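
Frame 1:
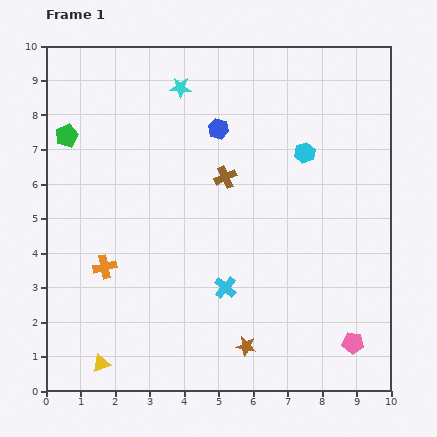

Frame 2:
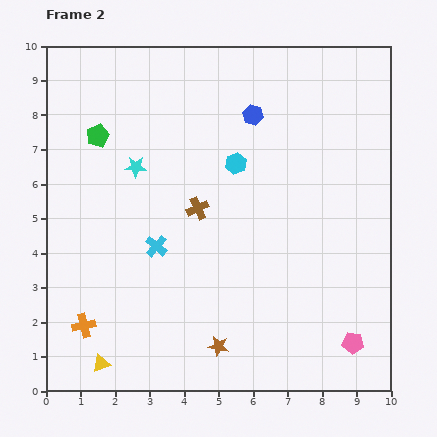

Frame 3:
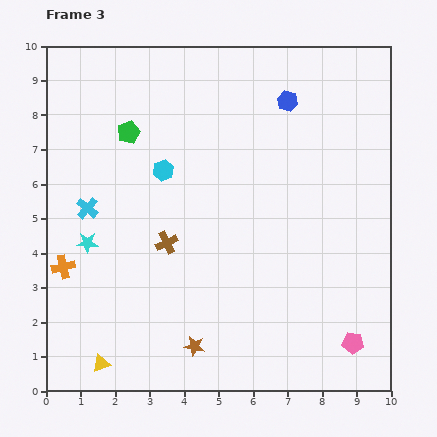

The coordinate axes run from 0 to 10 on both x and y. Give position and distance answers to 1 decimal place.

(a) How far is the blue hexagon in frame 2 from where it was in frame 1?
1.1

The blue hexagon moved from (5.0, 7.6) to (6.0, 8.0), a distance of √(1.0² + 0.4²) ≈ 1.1.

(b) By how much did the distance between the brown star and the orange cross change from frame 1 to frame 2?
-0.8

Distance in frame 1: 4.7. Distance in frame 2: 3.9.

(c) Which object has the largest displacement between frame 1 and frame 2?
the cyan star

(moved 2.6; next 2.3)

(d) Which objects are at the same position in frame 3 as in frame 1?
the pink pentagon, the yellow triangle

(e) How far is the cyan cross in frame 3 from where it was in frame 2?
2.3

The cyan cross moved from (3.2, 4.2) to (1.2, 5.3), a distance of √(2.0² + 1.1²) ≈ 2.3.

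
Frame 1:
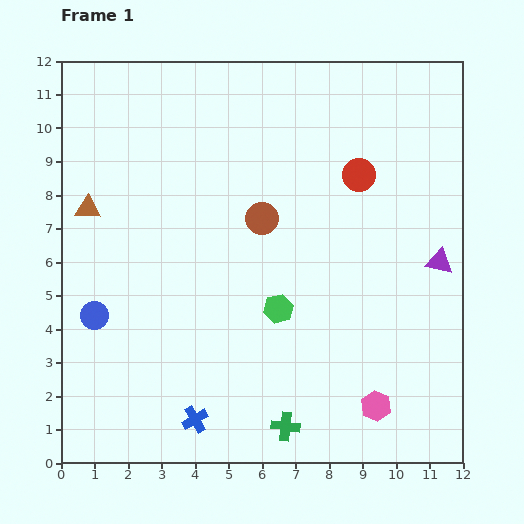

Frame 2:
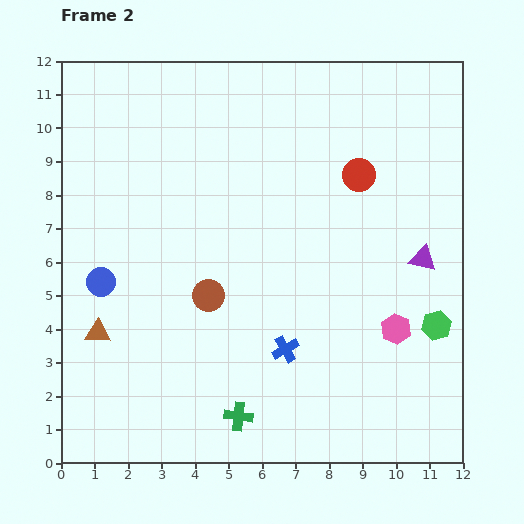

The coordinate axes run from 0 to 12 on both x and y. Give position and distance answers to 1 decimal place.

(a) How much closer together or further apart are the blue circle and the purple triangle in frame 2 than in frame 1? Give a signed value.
-0.8

Distance in frame 1: 10.4. Distance in frame 2: 9.6.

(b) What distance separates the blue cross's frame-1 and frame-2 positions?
3.4

The blue cross moved from (4.0, 1.3) to (6.7, 3.4), a distance of √(2.7² + 2.1²) ≈ 3.4.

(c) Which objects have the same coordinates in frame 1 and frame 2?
the red circle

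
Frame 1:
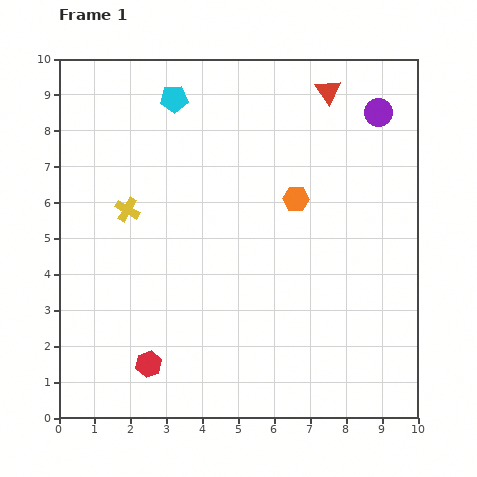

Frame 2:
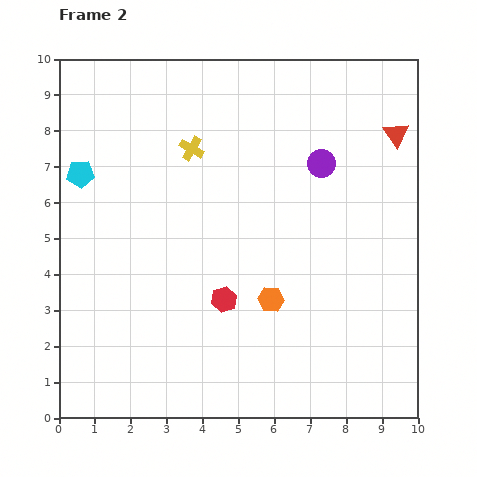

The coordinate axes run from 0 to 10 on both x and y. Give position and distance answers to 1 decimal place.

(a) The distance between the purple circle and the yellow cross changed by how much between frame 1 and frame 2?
-3.9

Distance in frame 1: 7.5. Distance in frame 2: 3.6.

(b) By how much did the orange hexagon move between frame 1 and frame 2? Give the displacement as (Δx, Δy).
(-0.7, -2.8)

The orange hexagon was at (6.6, 6.1) in frame 1 and (5.9, 3.3) in frame 2.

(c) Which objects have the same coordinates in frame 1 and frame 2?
none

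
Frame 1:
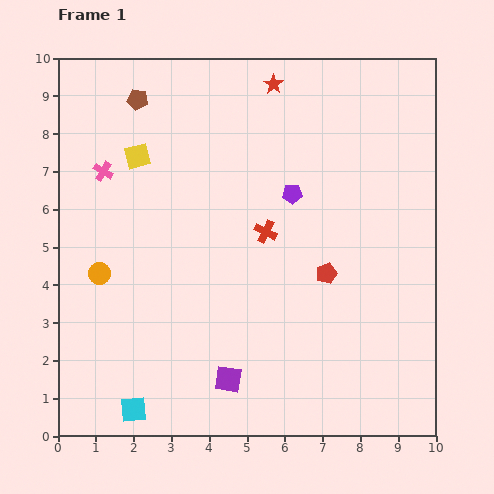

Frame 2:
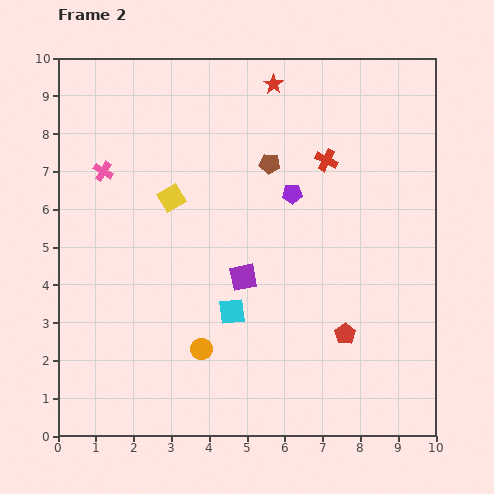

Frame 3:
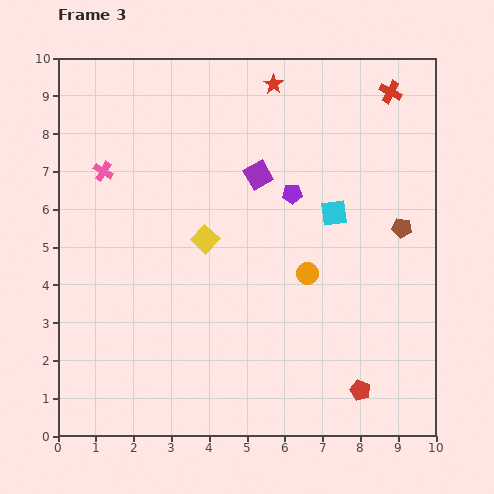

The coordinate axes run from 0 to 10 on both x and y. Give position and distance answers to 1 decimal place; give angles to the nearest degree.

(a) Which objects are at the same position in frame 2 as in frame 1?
the red star, the purple pentagon, the pink cross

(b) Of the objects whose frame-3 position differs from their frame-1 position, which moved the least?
the yellow square

(moved 2.8)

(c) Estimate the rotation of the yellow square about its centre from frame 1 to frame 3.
33° counter-clockwise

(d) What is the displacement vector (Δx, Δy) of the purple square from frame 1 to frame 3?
(0.8, 5.4)

The purple square was at (4.5, 1.5) in frame 1 and (5.3, 6.9) in frame 3.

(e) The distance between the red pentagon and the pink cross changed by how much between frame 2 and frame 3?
+1.2

Distance in frame 2: 7.7. Distance in frame 3: 8.9.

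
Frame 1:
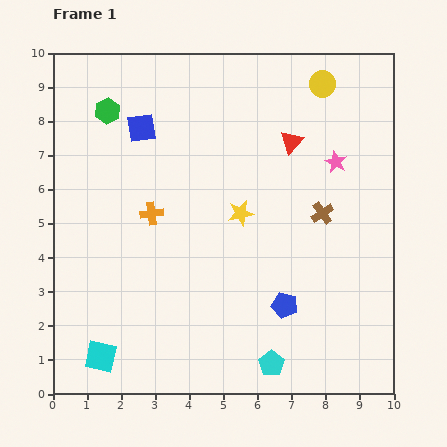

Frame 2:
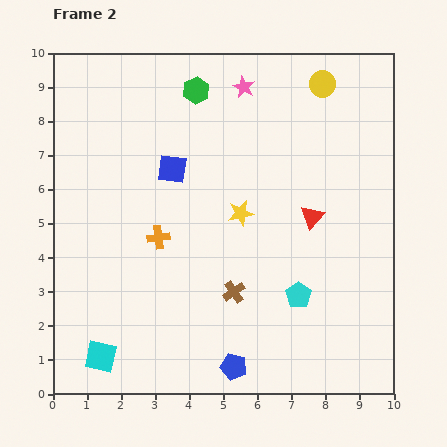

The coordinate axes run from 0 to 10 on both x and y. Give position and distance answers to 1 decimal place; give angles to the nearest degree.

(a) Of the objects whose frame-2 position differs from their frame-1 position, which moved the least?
the orange cross

(moved 0.7)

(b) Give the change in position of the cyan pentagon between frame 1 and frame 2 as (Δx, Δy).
(0.8, 2.0)

The cyan pentagon was at (6.4, 0.9) in frame 1 and (7.2, 2.9) in frame 2.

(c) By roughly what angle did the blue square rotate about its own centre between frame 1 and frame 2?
16° clockwise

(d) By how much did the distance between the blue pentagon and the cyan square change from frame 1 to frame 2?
-1.7

Distance in frame 1: 5.6. Distance in frame 2: 3.9.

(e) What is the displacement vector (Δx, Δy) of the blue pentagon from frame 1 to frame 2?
(-1.5, -1.8)

The blue pentagon was at (6.8, 2.6) in frame 1 and (5.3, 0.8) in frame 2.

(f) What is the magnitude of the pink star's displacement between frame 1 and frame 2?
3.5

The pink star moved from (8.3, 6.8) to (5.6, 9.0), a distance of √(2.7² + 2.2²) ≈ 3.5.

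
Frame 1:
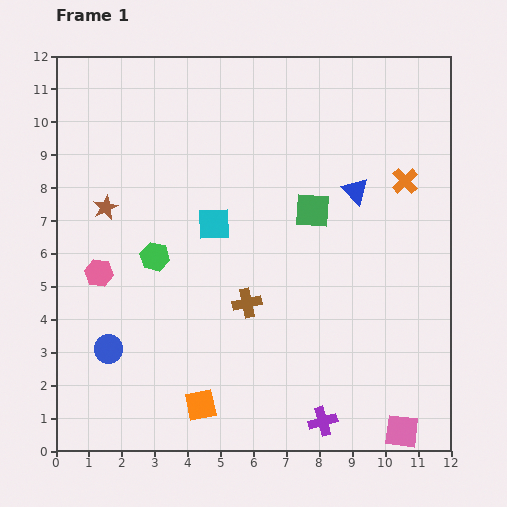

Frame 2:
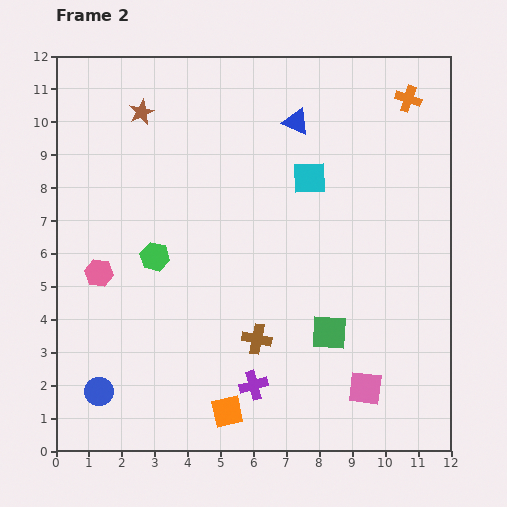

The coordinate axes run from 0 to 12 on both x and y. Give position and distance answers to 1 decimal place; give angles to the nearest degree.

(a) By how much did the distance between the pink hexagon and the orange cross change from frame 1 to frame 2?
+1.1

Distance in frame 1: 9.7. Distance in frame 2: 10.8.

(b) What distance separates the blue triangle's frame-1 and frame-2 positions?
2.8

The blue triangle moved from (9.1, 7.9) to (7.3, 10.0), a distance of √(1.8² + 2.1²) ≈ 2.8.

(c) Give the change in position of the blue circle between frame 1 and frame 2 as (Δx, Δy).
(-0.3, -1.3)

The blue circle was at (1.6, 3.1) in frame 1 and (1.3, 1.8) in frame 2.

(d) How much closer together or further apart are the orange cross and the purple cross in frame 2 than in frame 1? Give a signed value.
+2.2

Distance in frame 1: 7.7. Distance in frame 2: 9.9.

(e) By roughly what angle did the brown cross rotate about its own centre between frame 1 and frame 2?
23° clockwise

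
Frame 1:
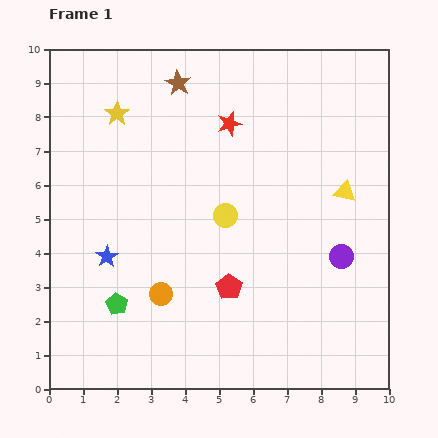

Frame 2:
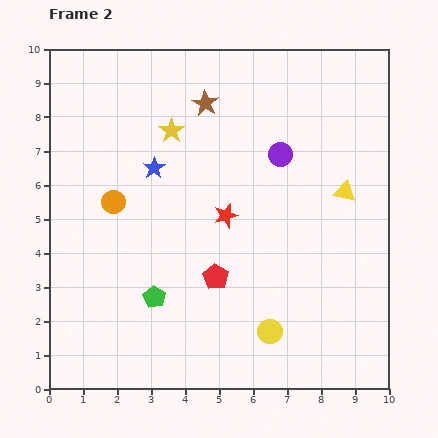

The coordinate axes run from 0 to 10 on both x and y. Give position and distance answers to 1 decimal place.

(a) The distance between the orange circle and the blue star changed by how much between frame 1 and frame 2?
-0.3

Distance in frame 1: 1.9. Distance in frame 2: 1.6.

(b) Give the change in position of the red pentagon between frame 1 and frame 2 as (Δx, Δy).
(-0.4, 0.3)

The red pentagon was at (5.3, 3.0) in frame 1 and (4.9, 3.3) in frame 2.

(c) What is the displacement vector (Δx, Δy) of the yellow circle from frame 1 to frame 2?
(1.3, -3.4)

The yellow circle was at (5.2, 5.1) in frame 1 and (6.5, 1.7) in frame 2.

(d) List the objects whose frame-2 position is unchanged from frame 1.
the yellow triangle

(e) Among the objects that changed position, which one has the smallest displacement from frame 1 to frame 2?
the red pentagon

(moved 0.5)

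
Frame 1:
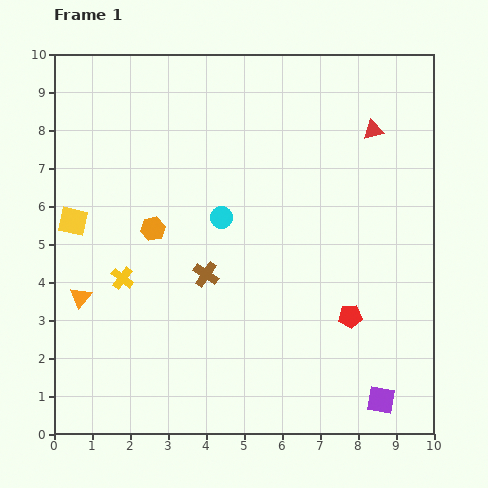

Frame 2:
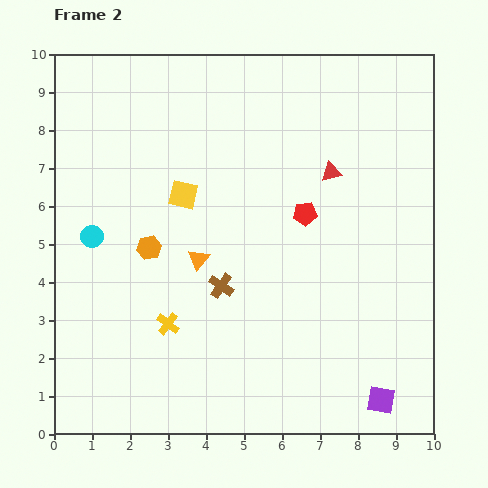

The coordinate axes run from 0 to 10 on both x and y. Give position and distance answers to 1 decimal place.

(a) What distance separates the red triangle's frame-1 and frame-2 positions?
1.6

The red triangle moved from (8.4, 8.0) to (7.3, 6.9), a distance of √(1.1² + 1.1²) ≈ 1.6.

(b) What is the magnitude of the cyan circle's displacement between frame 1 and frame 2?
3.4

The cyan circle moved from (4.4, 5.7) to (1.0, 5.2), a distance of √(3.4² + 0.5²) ≈ 3.4.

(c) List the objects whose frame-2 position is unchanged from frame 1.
the purple square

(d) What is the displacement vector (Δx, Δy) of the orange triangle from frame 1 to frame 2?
(3.1, 1.0)

The orange triangle was at (0.7, 3.6) in frame 1 and (3.8, 4.6) in frame 2.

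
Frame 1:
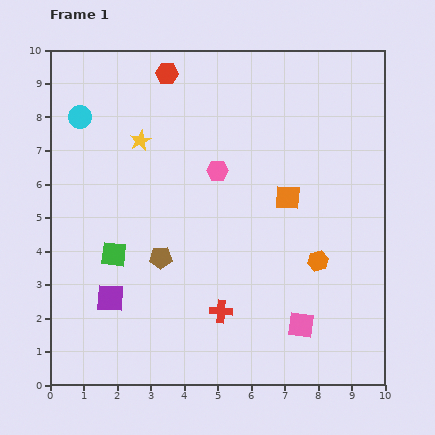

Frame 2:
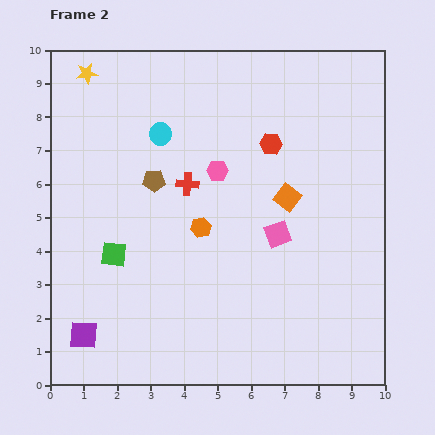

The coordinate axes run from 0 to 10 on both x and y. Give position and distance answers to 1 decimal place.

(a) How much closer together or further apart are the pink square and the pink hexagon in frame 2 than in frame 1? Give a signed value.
-2.6

Distance in frame 1: 5.2. Distance in frame 2: 2.6.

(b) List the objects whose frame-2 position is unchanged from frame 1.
the green square, the pink hexagon, the orange square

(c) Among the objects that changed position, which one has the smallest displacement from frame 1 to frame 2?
the purple square

(moved 1.4)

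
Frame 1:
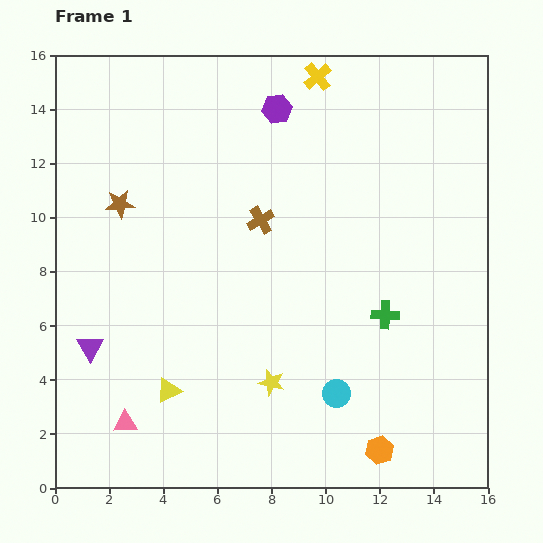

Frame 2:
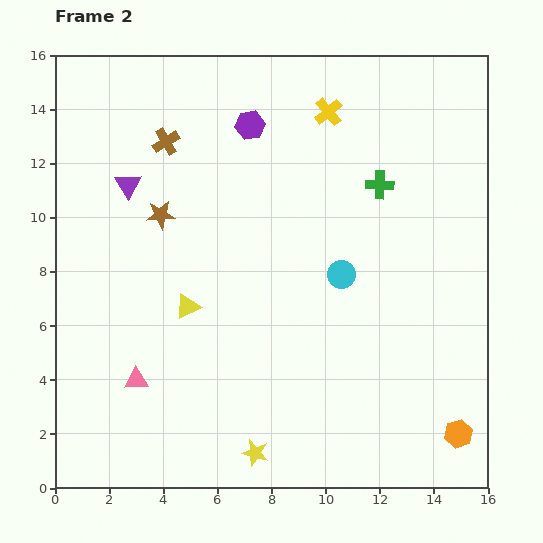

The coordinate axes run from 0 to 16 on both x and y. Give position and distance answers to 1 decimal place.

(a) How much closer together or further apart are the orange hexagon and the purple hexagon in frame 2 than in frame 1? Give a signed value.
+0.6

Distance in frame 1: 13.2. Distance in frame 2: 13.8.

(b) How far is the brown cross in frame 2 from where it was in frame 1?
4.5

The brown cross moved from (7.6, 9.9) to (4.1, 12.8), a distance of √(3.5² + 2.9²) ≈ 4.5.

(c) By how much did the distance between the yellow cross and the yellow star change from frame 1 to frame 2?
+1.5

Distance in frame 1: 11.4. Distance in frame 2: 12.9.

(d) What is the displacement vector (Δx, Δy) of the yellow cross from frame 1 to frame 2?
(0.4, -1.3)

The yellow cross was at (9.7, 15.2) in frame 1 and (10.1, 13.9) in frame 2.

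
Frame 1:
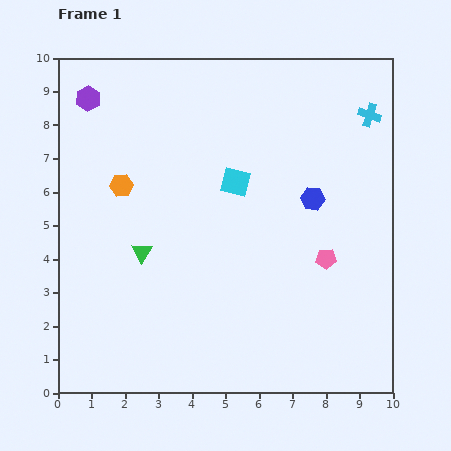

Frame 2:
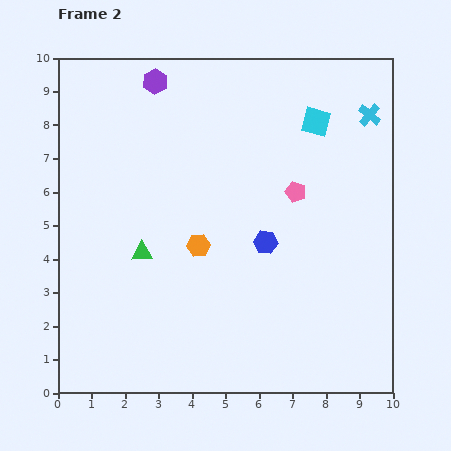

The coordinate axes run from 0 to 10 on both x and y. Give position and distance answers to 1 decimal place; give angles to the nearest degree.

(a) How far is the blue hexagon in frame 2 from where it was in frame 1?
1.9

The blue hexagon moved from (7.6, 5.8) to (6.2, 4.5), a distance of √(1.4² + 1.3²) ≈ 1.9.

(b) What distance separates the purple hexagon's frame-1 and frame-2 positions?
2.1

The purple hexagon moved from (0.9, 8.8) to (2.9, 9.3), a distance of √(2.0² + 0.5²) ≈ 2.1.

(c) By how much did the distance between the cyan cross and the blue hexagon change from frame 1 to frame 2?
+1.9

Distance in frame 1: 3.0. Distance in frame 2: 4.9.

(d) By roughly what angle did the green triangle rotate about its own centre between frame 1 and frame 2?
55° clockwise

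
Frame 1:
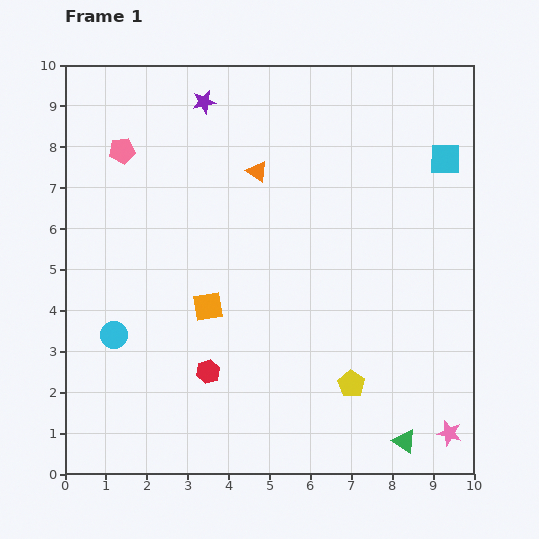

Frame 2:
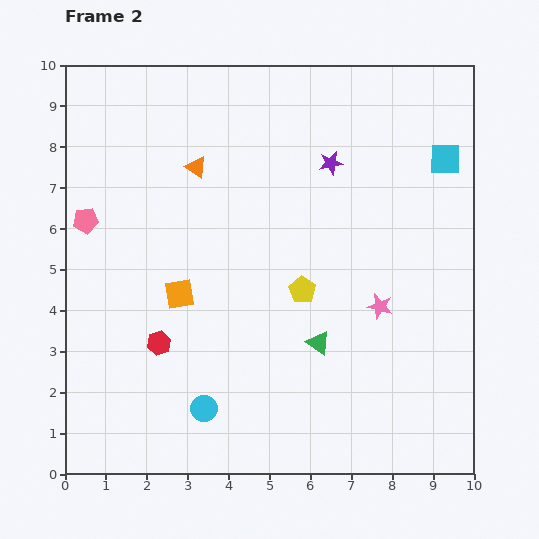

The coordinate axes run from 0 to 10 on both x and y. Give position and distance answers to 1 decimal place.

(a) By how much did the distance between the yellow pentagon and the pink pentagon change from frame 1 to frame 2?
-2.4

Distance in frame 1: 8.0. Distance in frame 2: 5.6.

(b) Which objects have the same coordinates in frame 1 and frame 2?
the cyan square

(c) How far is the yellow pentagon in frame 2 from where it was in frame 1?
2.6

The yellow pentagon moved from (7.0, 2.2) to (5.8, 4.5), a distance of √(1.2² + 2.3²) ≈ 2.6.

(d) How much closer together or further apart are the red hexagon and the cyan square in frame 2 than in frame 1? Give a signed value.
+0.5

Distance in frame 1: 7.8. Distance in frame 2: 8.3.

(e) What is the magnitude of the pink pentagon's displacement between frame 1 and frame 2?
1.9

The pink pentagon moved from (1.4, 7.9) to (0.5, 6.2), a distance of √(0.9² + 1.7²) ≈ 1.9.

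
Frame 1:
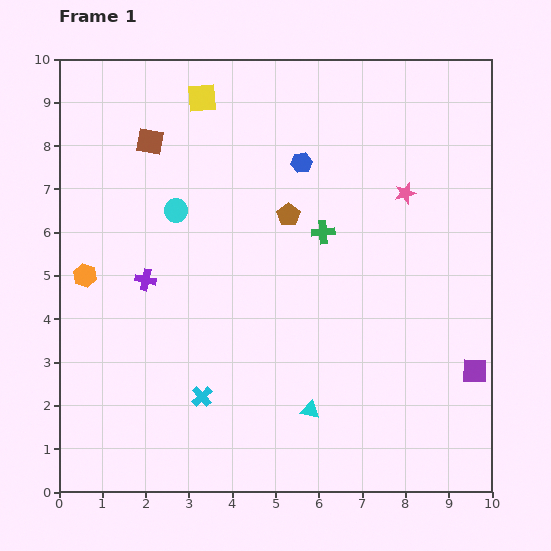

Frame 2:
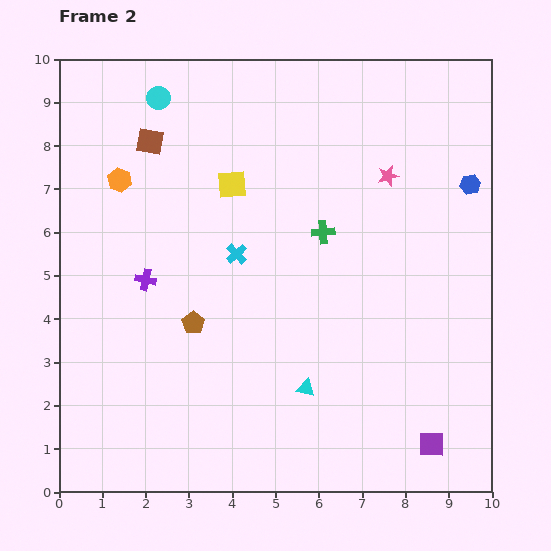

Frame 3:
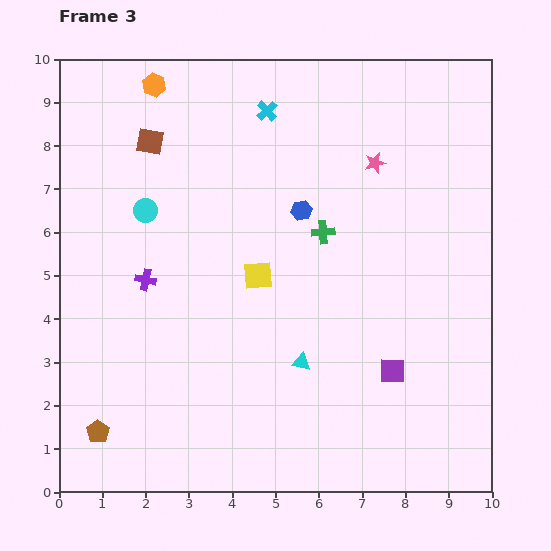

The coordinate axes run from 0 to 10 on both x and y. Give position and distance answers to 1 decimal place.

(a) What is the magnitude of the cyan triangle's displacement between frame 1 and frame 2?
0.5

The cyan triangle moved from (5.8, 1.9) to (5.7, 2.4), a distance of √(0.1² + 0.5²) ≈ 0.5.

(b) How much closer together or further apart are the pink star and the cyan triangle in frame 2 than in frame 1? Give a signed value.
-0.2

Distance in frame 1: 5.5. Distance in frame 2: 5.3.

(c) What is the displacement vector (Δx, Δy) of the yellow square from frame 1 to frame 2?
(0.7, -2.0)

The yellow square was at (3.3, 9.1) in frame 1 and (4.0, 7.1) in frame 2.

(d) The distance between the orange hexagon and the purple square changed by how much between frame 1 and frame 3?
-0.7

Distance in frame 1: 9.3. Distance in frame 3: 8.6.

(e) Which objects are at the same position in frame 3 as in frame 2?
the brown square, the green cross, the purple cross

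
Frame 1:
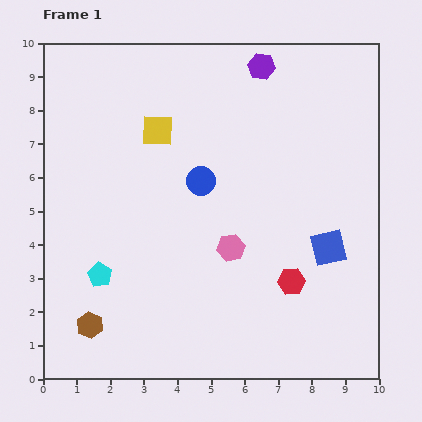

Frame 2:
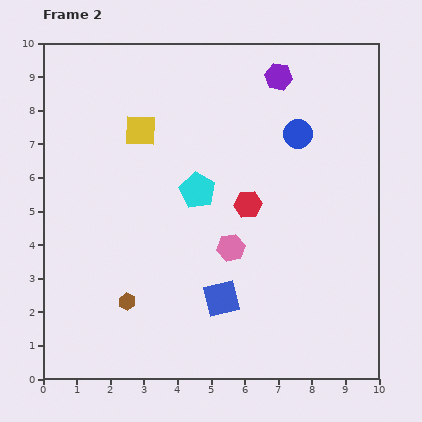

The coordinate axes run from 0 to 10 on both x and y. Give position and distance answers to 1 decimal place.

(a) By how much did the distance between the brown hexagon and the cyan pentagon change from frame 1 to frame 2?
+2.4

Distance in frame 1: 1.5. Distance in frame 2: 3.9.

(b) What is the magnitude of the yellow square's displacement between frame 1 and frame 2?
0.5

The yellow square moved from (3.4, 7.4) to (2.9, 7.4), a distance of √(0.5² + 0.0²) ≈ 0.5.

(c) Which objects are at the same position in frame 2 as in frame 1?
the pink hexagon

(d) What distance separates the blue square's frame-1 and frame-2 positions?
3.5

The blue square moved from (8.5, 3.9) to (5.3, 2.4), a distance of √(3.2² + 1.5²) ≈ 3.5.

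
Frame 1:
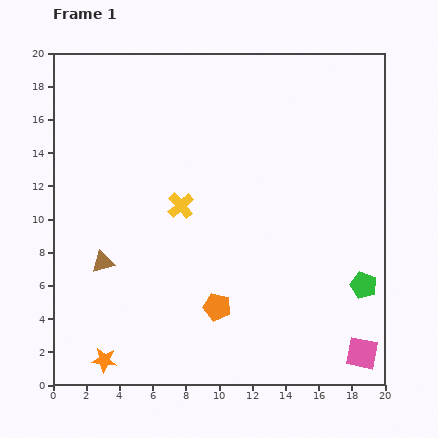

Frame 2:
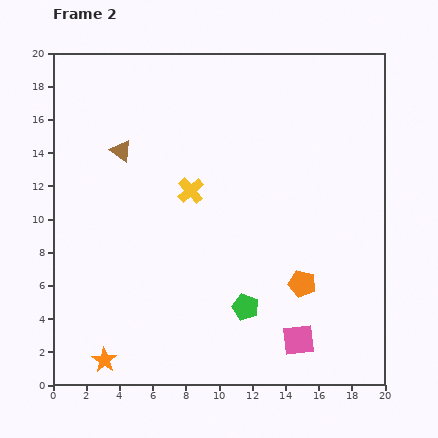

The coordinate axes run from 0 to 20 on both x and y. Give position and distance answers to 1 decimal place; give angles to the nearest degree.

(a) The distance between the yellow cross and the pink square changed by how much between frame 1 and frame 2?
-3.0

Distance in frame 1: 14.1. Distance in frame 2: 11.1.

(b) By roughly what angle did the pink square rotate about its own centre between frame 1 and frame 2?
18° counter-clockwise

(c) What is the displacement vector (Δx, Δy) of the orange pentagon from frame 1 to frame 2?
(5.1, 1.4)

The orange pentagon was at (9.9, 4.7) in frame 1 and (15.0, 6.1) in frame 2.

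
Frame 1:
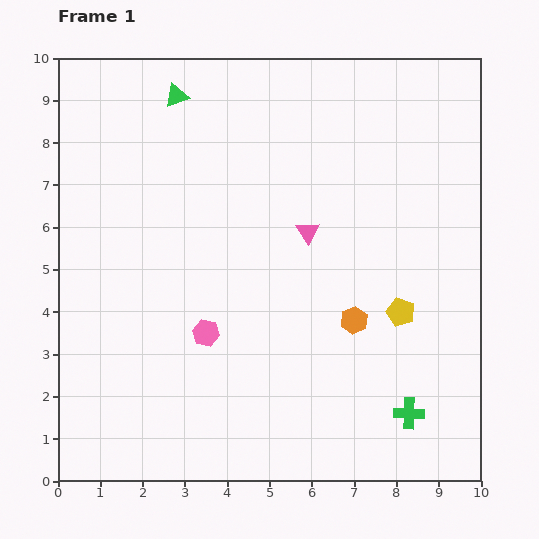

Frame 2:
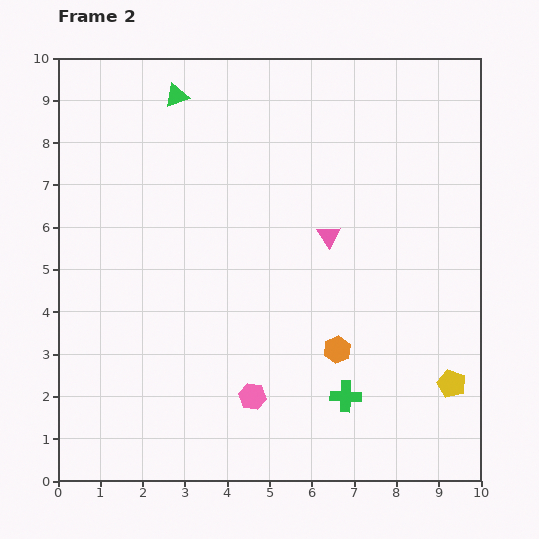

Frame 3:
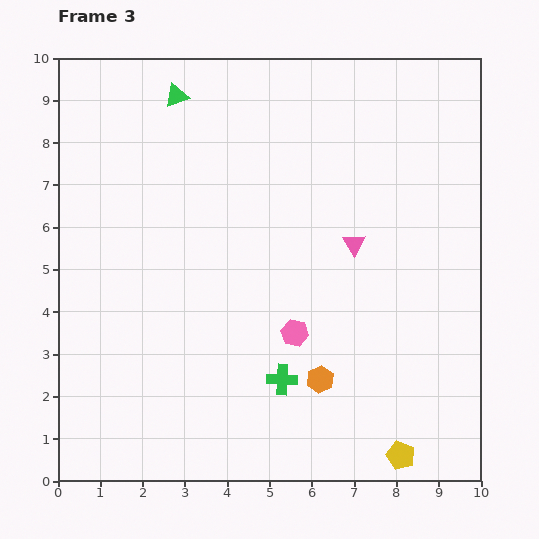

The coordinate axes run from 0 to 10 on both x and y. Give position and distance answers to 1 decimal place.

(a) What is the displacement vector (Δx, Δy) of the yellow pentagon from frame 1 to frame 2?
(1.2, -1.7)

The yellow pentagon was at (8.1, 4.0) in frame 1 and (9.3, 2.3) in frame 2.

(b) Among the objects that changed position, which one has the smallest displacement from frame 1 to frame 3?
the pink triangle

(moved 1.1)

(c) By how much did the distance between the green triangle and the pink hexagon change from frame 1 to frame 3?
+0.7

Distance in frame 1: 5.6. Distance in frame 3: 6.3.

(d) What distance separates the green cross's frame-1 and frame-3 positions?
3.1

The green cross moved from (8.3, 1.6) to (5.3, 2.4), a distance of √(3.0² + 0.8²) ≈ 3.1.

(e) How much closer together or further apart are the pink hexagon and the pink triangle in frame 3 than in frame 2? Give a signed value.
-1.7

Distance in frame 2: 4.2. Distance in frame 3: 2.5.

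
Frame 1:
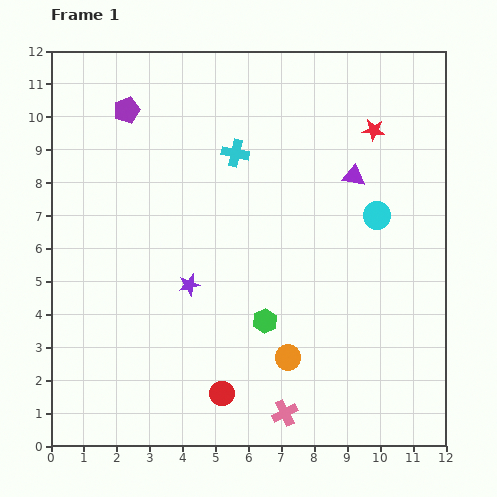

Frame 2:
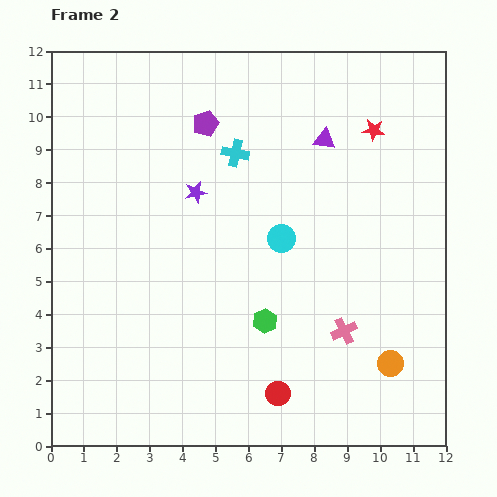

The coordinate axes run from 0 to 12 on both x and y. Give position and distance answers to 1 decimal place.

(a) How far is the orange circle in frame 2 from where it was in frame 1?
3.1

The orange circle moved from (7.2, 2.7) to (10.3, 2.5), a distance of √(3.1² + 0.2²) ≈ 3.1.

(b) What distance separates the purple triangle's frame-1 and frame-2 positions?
1.4

The purple triangle moved from (9.2, 8.2) to (8.3, 9.3), a distance of √(0.9² + 1.1²) ≈ 1.4.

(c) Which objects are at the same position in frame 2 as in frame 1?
the cyan cross, the red star, the green hexagon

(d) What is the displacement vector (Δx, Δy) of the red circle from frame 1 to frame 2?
(1.7, 0.0)

The red circle was at (5.2, 1.6) in frame 1 and (6.9, 1.6) in frame 2.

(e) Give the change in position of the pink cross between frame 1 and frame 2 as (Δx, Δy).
(1.8, 2.5)

The pink cross was at (7.1, 1.0) in frame 1 and (8.9, 3.5) in frame 2.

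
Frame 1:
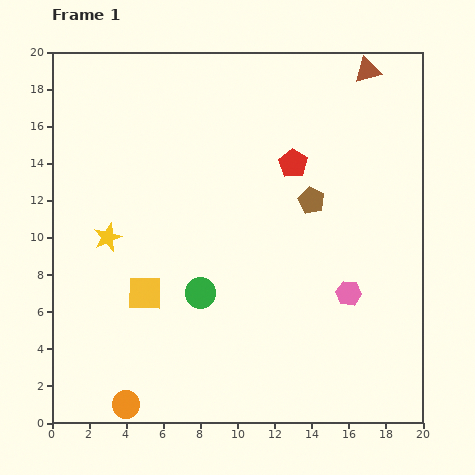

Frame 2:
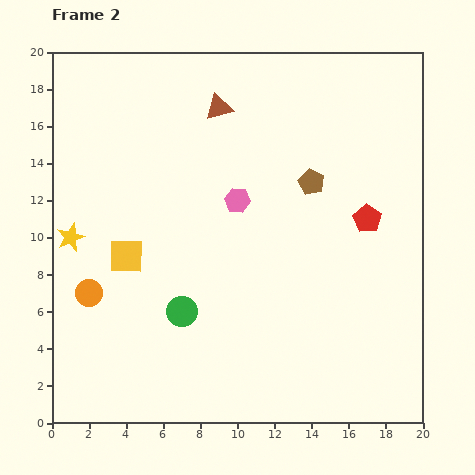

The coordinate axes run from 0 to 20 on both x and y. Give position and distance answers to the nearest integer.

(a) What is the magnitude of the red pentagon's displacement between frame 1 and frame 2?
5

The red pentagon moved from (13, 14) to (17, 11), a distance of √(4² + 3²) ≈ 5.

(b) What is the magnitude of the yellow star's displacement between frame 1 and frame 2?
2

The yellow star moved from (3, 10) to (1, 10), a distance of √(2² + 0²) ≈ 2.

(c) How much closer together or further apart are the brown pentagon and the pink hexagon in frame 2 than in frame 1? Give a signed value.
-1

Distance in frame 1: 5. Distance in frame 2: 4.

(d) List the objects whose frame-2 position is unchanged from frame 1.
none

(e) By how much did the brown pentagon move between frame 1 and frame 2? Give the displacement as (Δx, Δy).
(0, 1)

The brown pentagon was at (14, 12) in frame 1 and (14, 13) in frame 2.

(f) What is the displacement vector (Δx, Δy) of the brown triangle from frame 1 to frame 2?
(-8, -2)

The brown triangle was at (17, 19) in frame 1 and (9, 17) in frame 2.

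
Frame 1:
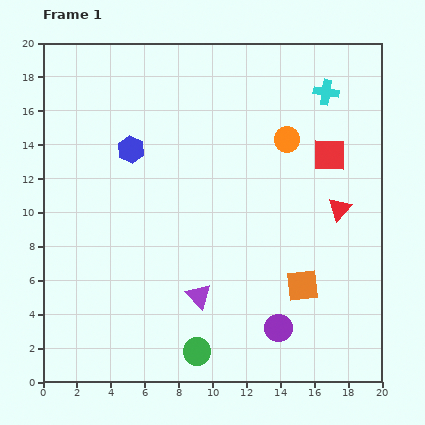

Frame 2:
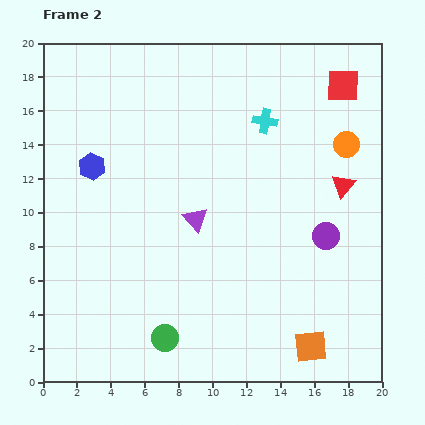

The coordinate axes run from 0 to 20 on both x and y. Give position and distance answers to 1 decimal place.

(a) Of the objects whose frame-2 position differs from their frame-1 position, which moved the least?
the red triangle

(moved 1.4)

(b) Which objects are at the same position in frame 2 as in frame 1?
none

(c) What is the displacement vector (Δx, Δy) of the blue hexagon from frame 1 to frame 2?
(-2.3, -1.0)

The blue hexagon was at (5.2, 13.7) in frame 1 and (2.9, 12.7) in frame 2.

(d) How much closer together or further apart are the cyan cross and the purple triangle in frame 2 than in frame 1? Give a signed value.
-7.1

Distance in frame 1: 14.2. Distance in frame 2: 7.1.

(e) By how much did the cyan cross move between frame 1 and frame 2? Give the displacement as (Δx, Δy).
(-3.6, -1.7)

The cyan cross was at (16.7, 17.1) in frame 1 and (13.1, 15.4) in frame 2.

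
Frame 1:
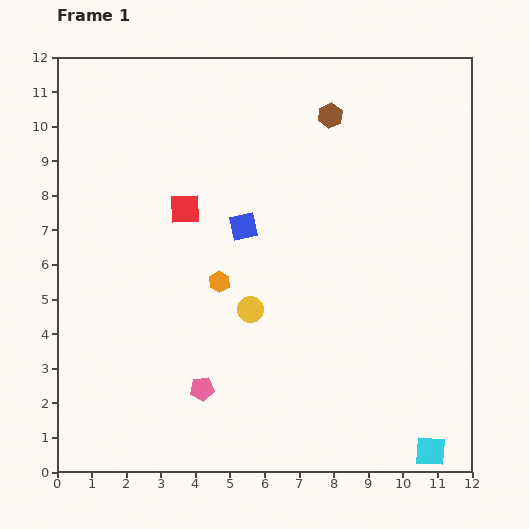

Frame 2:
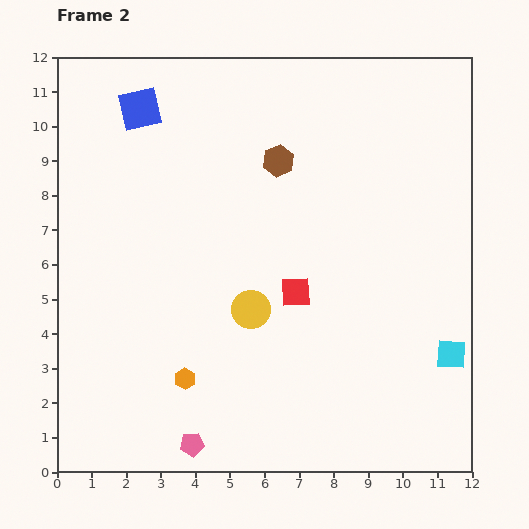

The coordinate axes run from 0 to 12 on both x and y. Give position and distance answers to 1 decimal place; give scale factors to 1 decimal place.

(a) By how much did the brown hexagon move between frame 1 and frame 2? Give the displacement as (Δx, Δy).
(-1.5, -1.3)

The brown hexagon was at (7.9, 10.3) in frame 1 and (6.4, 9.0) in frame 2.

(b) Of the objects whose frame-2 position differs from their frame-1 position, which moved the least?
the pink pentagon

(moved 1.6)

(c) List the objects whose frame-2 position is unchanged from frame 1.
the yellow circle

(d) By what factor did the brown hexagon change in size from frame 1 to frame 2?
1.3×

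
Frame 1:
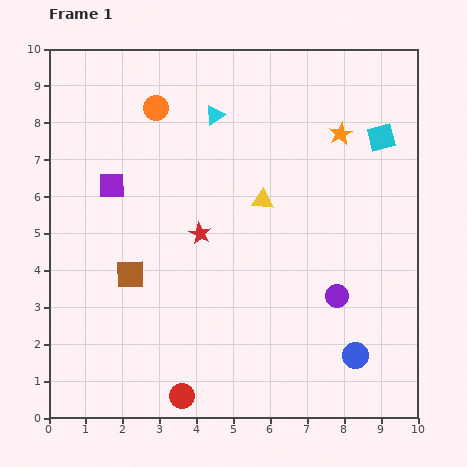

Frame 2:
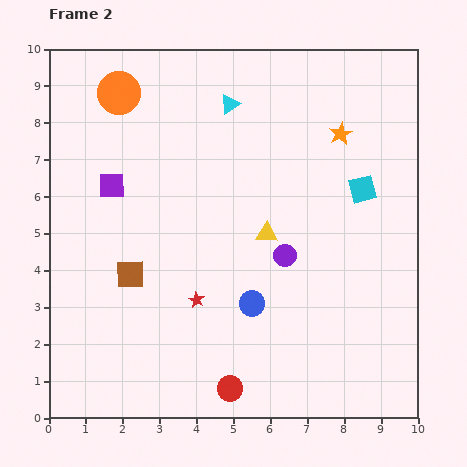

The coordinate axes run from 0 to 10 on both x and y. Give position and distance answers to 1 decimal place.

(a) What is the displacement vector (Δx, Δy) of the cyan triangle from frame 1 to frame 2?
(0.4, 0.3)

The cyan triangle was at (4.5, 8.2) in frame 1 and (4.9, 8.5) in frame 2.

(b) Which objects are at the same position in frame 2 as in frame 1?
the purple square, the brown square, the orange star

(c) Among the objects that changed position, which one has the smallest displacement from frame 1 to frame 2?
the cyan triangle

(moved 0.5)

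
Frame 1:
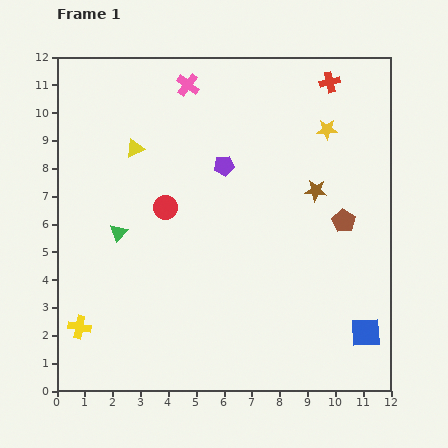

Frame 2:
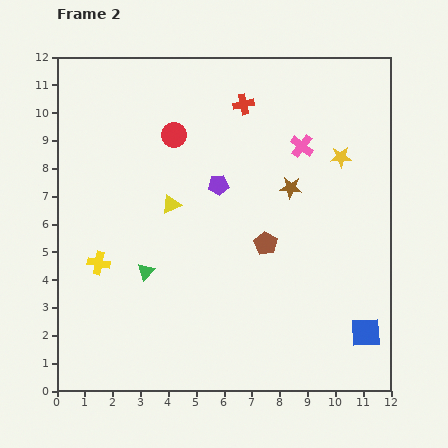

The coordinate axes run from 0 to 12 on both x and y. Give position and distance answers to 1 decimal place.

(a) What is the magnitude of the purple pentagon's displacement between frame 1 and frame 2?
0.7

The purple pentagon moved from (6.0, 8.1) to (5.8, 7.4), a distance of √(0.2² + 0.7²) ≈ 0.7.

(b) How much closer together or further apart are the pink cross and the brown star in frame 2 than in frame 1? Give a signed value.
-4.4

Distance in frame 1: 6.0. Distance in frame 2: 1.6.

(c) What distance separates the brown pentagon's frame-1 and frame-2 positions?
2.9

The brown pentagon moved from (10.3, 6.1) to (7.5, 5.3), a distance of √(2.8² + 0.8²) ≈ 2.9.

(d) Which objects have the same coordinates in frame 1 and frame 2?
the blue square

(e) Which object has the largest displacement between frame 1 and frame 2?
the pink cross

(moved 4.7; next 3.2)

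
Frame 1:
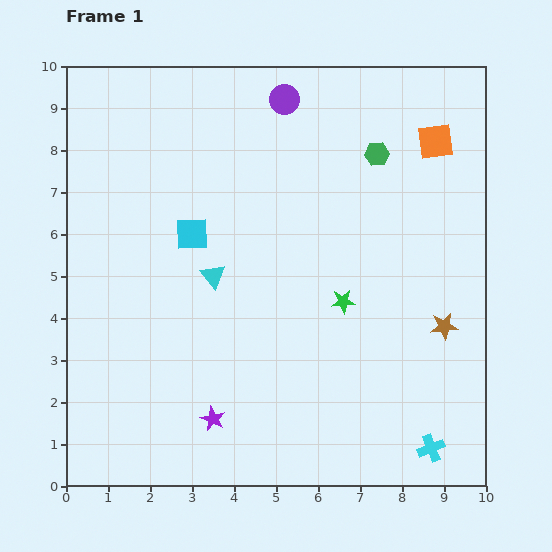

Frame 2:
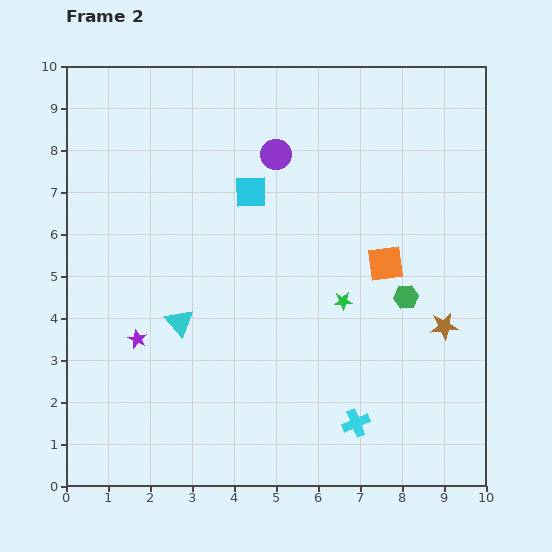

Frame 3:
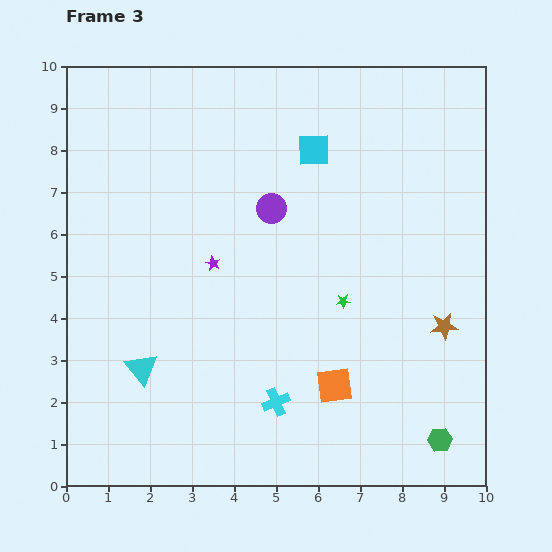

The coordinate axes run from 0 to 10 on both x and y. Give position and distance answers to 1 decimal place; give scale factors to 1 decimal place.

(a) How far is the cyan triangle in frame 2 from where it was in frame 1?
1.4

The cyan triangle moved from (3.5, 5.0) to (2.7, 3.9), a distance of √(0.8² + 1.1²) ≈ 1.4.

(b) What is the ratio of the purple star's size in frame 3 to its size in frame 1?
0.6×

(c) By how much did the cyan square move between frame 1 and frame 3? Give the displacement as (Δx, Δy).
(2.9, 2.0)

The cyan square was at (3.0, 6.0) in frame 1 and (5.9, 8.0) in frame 3.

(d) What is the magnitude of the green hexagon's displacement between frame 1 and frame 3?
7.0

The green hexagon moved from (7.4, 7.9) to (8.9, 1.1), a distance of √(1.5² + 6.8²) ≈ 7.0.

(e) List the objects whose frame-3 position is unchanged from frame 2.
the green star, the brown star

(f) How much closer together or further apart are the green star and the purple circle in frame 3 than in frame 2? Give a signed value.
-1.0

Distance in frame 2: 3.8. Distance in frame 3: 2.8.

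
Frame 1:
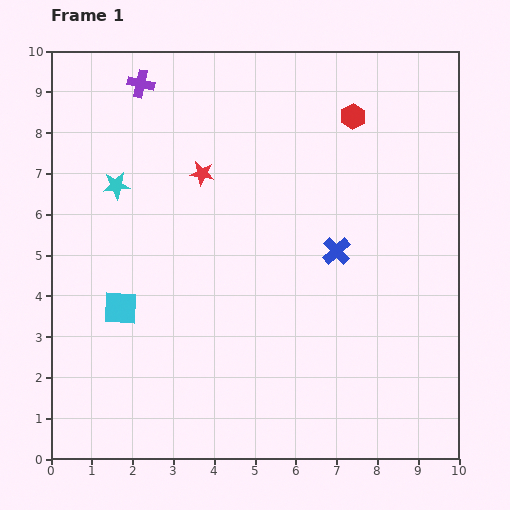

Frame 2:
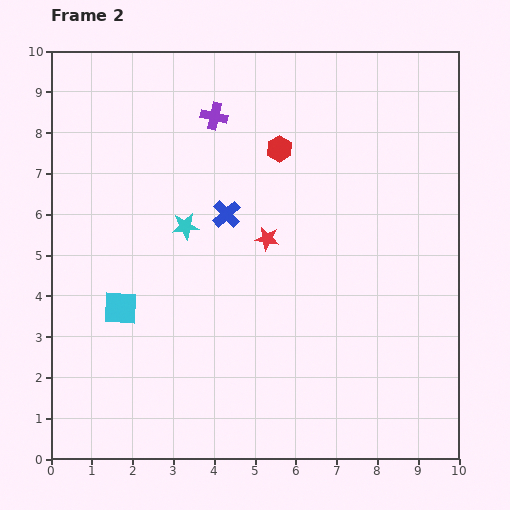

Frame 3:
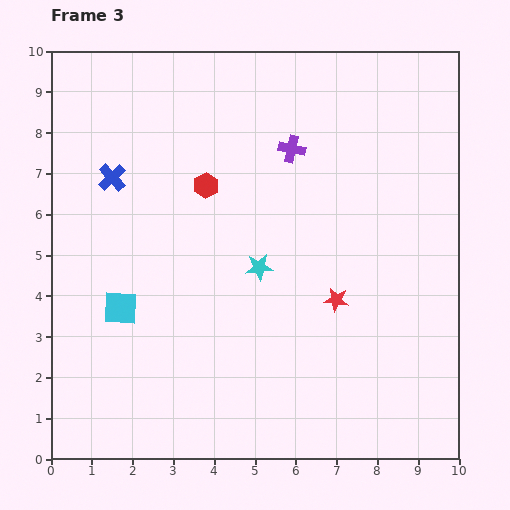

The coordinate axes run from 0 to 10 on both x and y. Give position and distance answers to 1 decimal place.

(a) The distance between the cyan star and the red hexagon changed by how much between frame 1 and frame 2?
-3.0

Distance in frame 1: 6.0. Distance in frame 2: 3.0.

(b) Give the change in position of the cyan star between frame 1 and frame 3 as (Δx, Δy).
(3.5, -2.0)

The cyan star was at (1.6, 6.7) in frame 1 and (5.1, 4.7) in frame 3.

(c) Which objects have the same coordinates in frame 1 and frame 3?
the cyan square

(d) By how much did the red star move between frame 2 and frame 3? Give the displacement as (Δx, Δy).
(1.7, -1.5)

The red star was at (5.3, 5.4) in frame 2 and (7.0, 3.9) in frame 3.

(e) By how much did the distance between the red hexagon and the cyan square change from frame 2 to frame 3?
-1.8

Distance in frame 2: 5.5. Distance in frame 3: 3.7.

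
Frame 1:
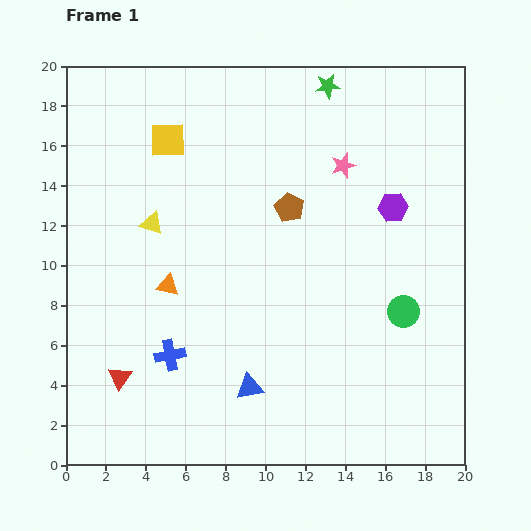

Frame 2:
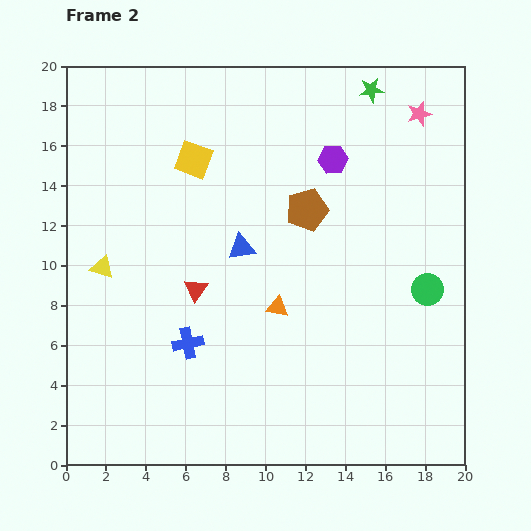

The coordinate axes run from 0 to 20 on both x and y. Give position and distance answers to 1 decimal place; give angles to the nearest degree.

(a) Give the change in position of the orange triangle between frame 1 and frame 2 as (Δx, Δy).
(5.5, -1.1)

The orange triangle was at (5.1, 9.0) in frame 1 and (10.6, 7.9) in frame 2.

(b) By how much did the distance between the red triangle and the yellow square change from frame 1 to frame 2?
-5.6

Distance in frame 1: 12.1. Distance in frame 2: 6.5.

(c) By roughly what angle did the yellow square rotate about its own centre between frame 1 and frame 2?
21° clockwise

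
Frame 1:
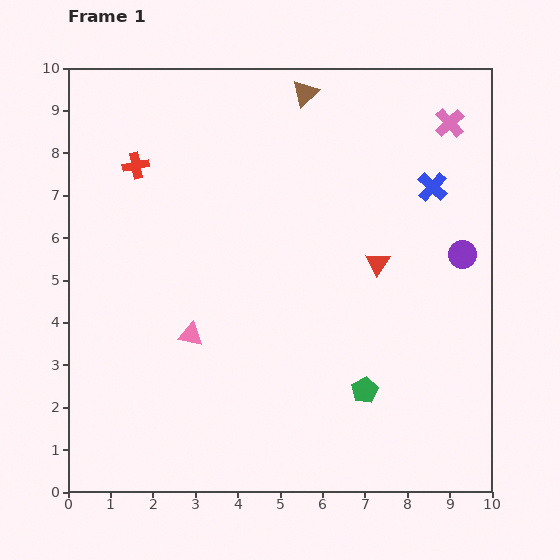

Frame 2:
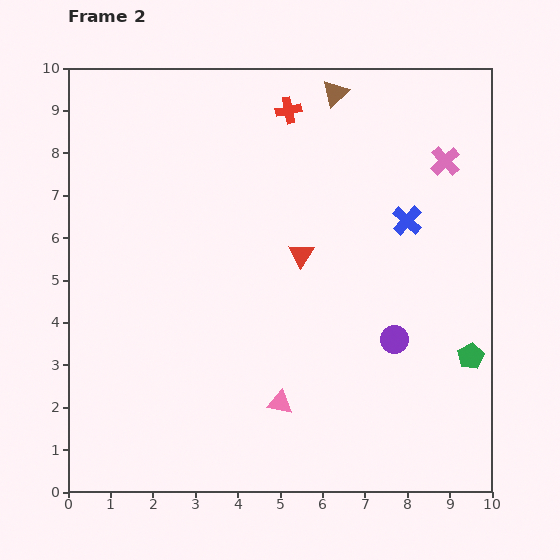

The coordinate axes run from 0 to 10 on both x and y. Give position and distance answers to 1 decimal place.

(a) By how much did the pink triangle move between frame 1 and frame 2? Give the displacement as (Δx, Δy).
(2.1, -1.6)

The pink triangle was at (2.9, 3.7) in frame 1 and (5.0, 2.1) in frame 2.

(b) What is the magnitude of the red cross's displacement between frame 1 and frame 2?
3.8

The red cross moved from (1.6, 7.7) to (5.2, 9.0), a distance of √(3.6² + 1.3²) ≈ 3.8.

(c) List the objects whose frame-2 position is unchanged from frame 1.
none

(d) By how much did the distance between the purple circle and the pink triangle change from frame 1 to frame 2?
-3.6

Distance in frame 1: 6.7. Distance in frame 2: 3.1.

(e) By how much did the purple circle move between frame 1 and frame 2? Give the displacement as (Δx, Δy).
(-1.6, -2.0)

The purple circle was at (9.3, 5.6) in frame 1 and (7.7, 3.6) in frame 2.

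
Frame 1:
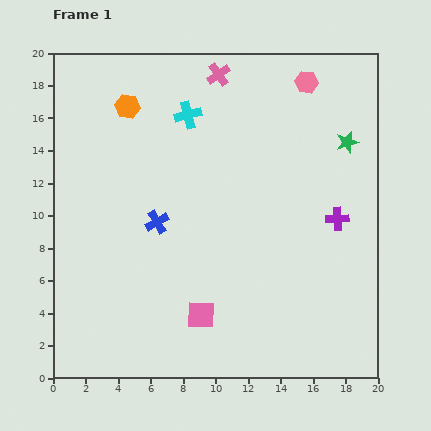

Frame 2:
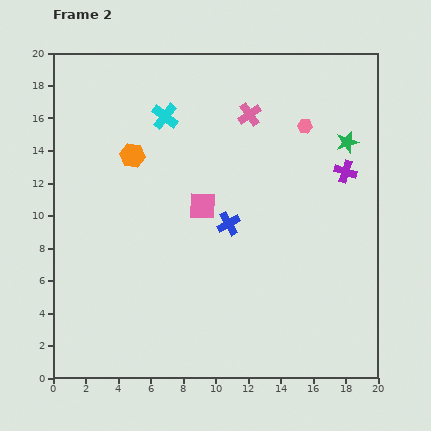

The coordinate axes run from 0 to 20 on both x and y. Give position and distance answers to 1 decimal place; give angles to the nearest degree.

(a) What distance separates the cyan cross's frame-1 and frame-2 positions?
1.4

The cyan cross moved from (8.3, 16.2) to (6.9, 16.1), a distance of √(1.4² + 0.1²) ≈ 1.4.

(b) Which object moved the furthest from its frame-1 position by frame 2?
the pink square

(moved 6.7; next 4.4)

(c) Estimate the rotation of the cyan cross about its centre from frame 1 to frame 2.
37° counter-clockwise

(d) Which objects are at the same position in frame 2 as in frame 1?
the green star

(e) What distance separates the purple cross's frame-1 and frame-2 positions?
2.9

The purple cross moved from (17.5, 9.8) to (18.0, 12.7), a distance of √(0.5² + 2.9²) ≈ 2.9.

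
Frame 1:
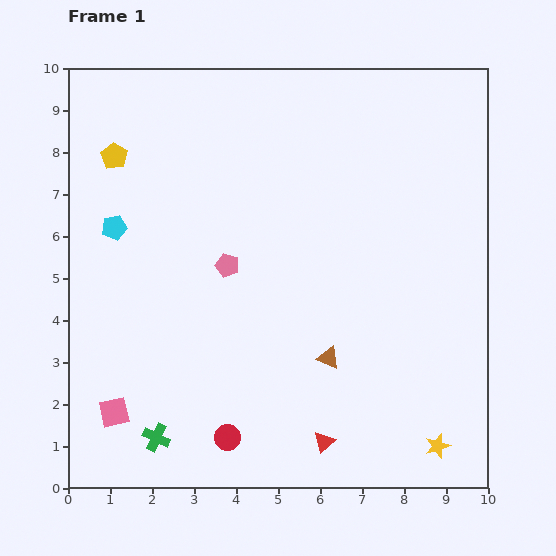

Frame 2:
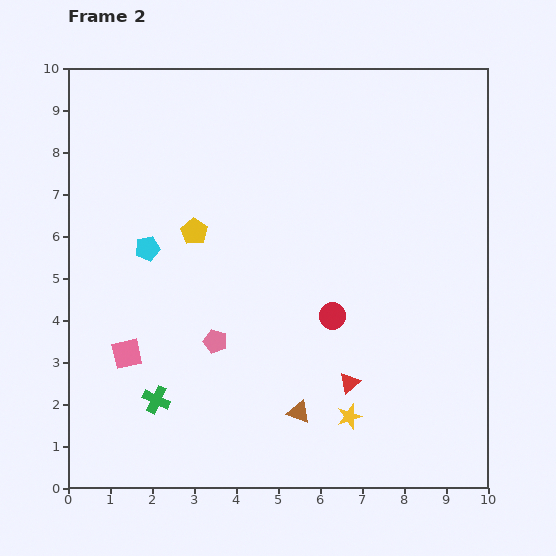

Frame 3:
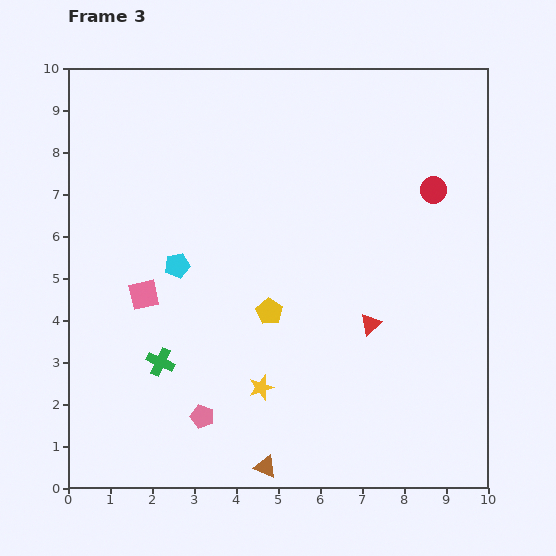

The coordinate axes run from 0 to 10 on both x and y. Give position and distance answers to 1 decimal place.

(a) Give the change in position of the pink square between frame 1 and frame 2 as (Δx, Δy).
(0.3, 1.4)

The pink square was at (1.1, 1.8) in frame 1 and (1.4, 3.2) in frame 2.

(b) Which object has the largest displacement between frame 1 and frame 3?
the red circle

(moved 7.7; next 5.2)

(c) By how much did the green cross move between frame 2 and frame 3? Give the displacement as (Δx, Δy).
(0.1, 0.9)

The green cross was at (2.1, 2.1) in frame 2 and (2.2, 3.0) in frame 3.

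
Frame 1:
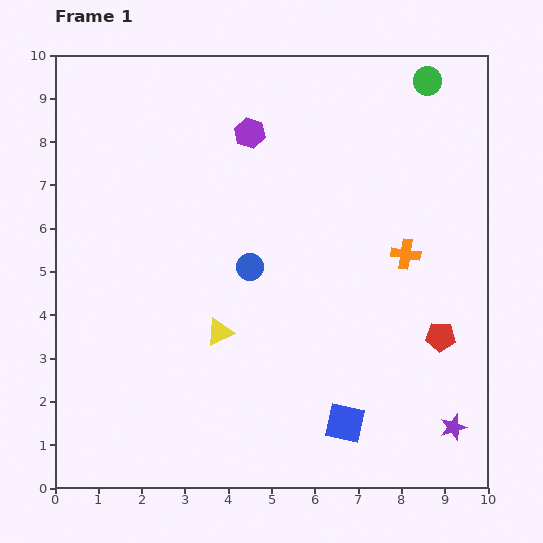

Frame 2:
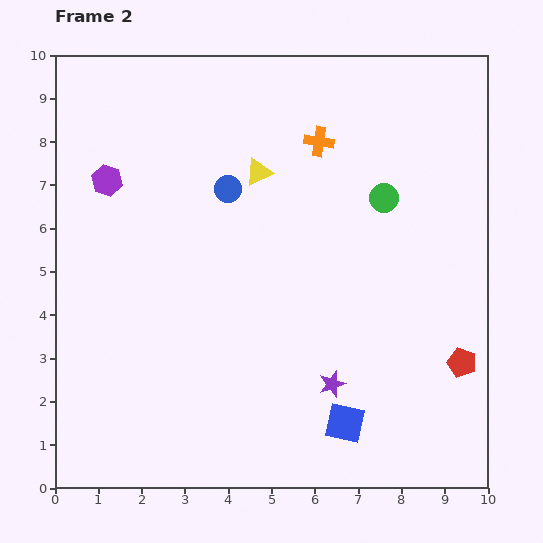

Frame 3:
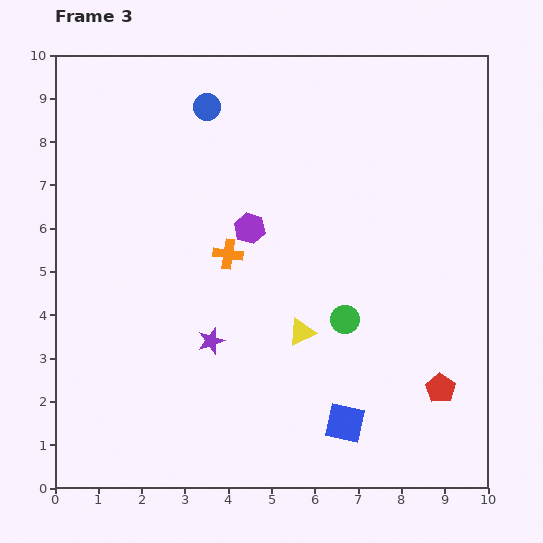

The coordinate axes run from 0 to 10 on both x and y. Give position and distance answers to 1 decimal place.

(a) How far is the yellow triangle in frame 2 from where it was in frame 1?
3.8

The yellow triangle moved from (3.8, 3.6) to (4.7, 7.3), a distance of √(0.9² + 3.7²) ≈ 3.8.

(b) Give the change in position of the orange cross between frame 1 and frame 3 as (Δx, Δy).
(-4.1, 0.0)

The orange cross was at (8.1, 5.4) in frame 1 and (4.0, 5.4) in frame 3.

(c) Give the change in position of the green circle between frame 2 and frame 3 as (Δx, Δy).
(-0.9, -2.8)

The green circle was at (7.6, 6.7) in frame 2 and (6.7, 3.9) in frame 3.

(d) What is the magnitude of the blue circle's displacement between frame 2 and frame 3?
2.0

The blue circle moved from (4.0, 6.9) to (3.5, 8.8), a distance of √(0.5² + 1.9²) ≈ 2.0.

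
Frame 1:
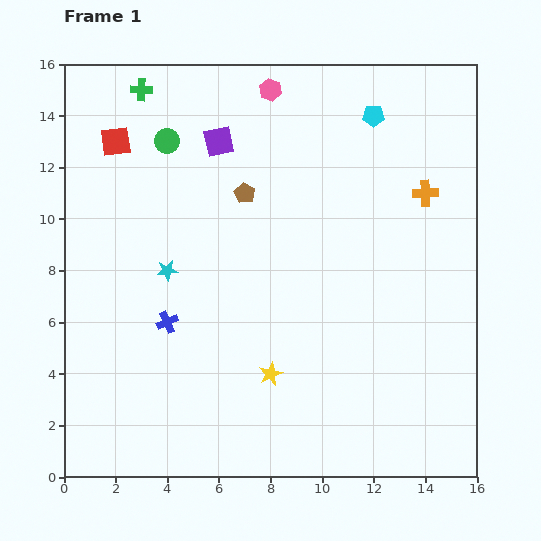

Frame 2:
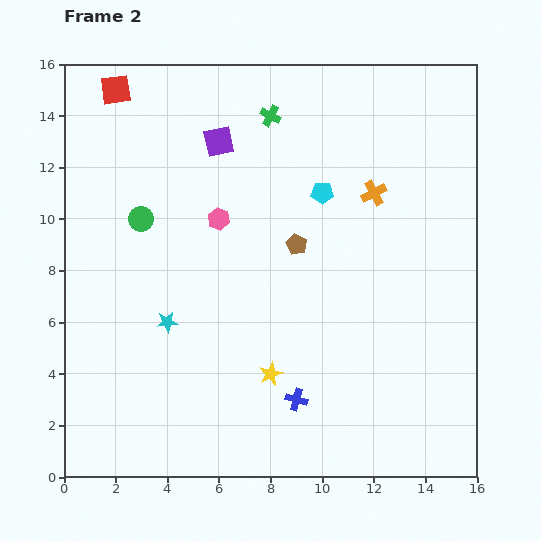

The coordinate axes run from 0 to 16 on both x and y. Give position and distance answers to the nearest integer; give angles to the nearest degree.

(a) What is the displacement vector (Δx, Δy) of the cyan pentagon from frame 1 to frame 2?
(-2, -3)

The cyan pentagon was at (12, 14) in frame 1 and (10, 11) in frame 2.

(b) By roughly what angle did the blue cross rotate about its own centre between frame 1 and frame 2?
39° clockwise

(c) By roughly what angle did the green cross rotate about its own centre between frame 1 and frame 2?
25° clockwise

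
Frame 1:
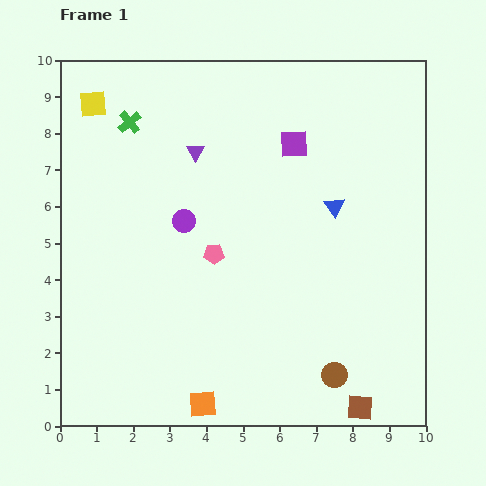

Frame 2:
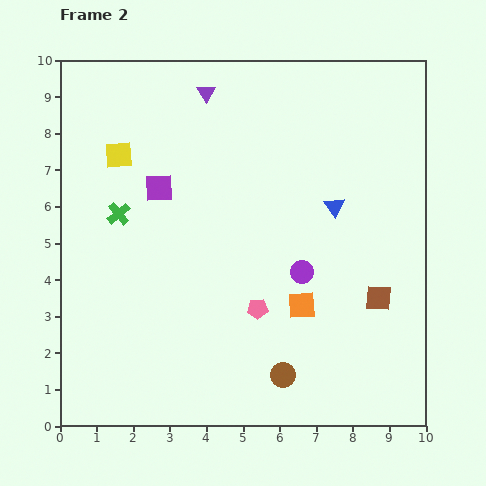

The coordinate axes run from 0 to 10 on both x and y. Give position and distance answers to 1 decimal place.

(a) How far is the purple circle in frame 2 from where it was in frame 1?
3.5

The purple circle moved from (3.4, 5.6) to (6.6, 4.2), a distance of √(3.2² + 1.4²) ≈ 3.5.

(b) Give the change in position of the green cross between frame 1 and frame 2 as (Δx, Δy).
(-0.3, -2.5)

The green cross was at (1.9, 8.3) in frame 1 and (1.6, 5.8) in frame 2.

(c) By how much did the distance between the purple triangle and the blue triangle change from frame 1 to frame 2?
+0.6

Distance in frame 1: 4.1. Distance in frame 2: 4.7.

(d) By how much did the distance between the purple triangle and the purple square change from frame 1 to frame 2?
+0.2

Distance in frame 1: 2.7. Distance in frame 2: 2.9.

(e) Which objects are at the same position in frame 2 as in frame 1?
the blue triangle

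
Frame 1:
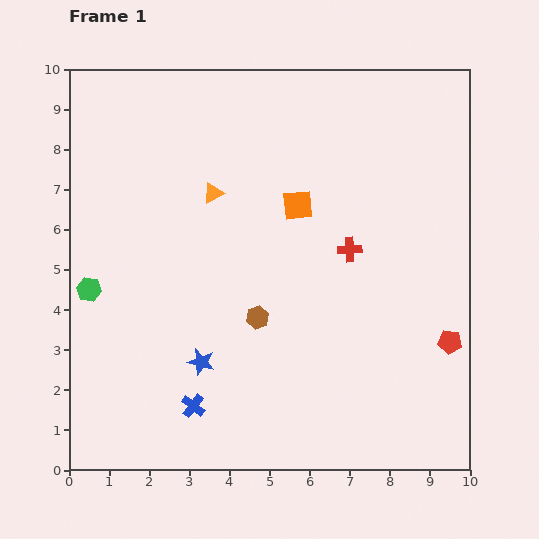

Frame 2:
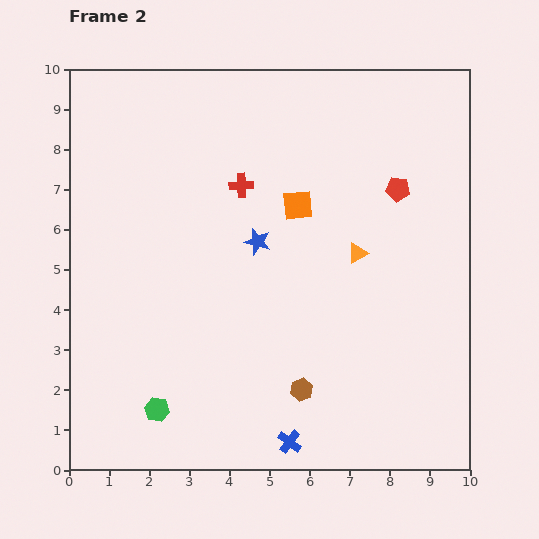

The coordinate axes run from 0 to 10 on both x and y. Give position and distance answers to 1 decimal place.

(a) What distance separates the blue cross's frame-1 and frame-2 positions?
2.6

The blue cross moved from (3.1, 1.6) to (5.5, 0.7), a distance of √(2.4² + 0.9²) ≈ 2.6.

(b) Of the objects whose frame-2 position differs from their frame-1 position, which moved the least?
the brown hexagon

(moved 2.1)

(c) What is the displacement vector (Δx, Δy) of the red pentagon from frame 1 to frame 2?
(-1.3, 3.8)

The red pentagon was at (9.5, 3.2) in frame 1 and (8.2, 7.0) in frame 2.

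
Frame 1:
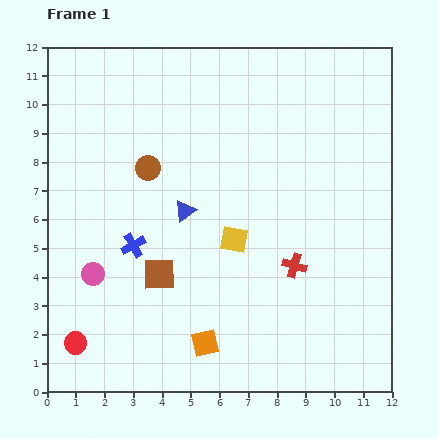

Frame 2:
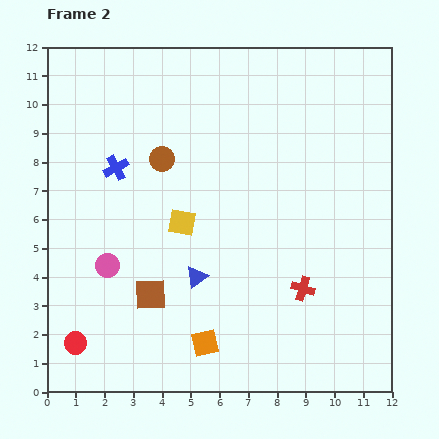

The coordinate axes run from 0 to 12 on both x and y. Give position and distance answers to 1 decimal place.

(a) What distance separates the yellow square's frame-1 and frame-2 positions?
1.9

The yellow square moved from (6.5, 5.3) to (4.7, 5.9), a distance of √(1.8² + 0.6²) ≈ 1.9.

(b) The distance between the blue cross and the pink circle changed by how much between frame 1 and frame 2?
+1.7

Distance in frame 1: 1.7. Distance in frame 2: 3.4.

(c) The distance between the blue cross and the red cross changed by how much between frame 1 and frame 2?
+2.1

Distance in frame 1: 5.6. Distance in frame 2: 7.7.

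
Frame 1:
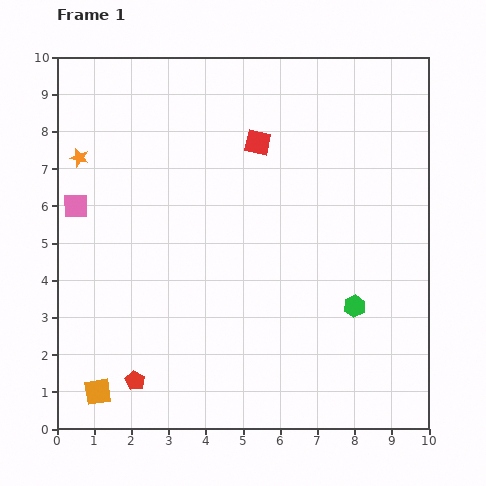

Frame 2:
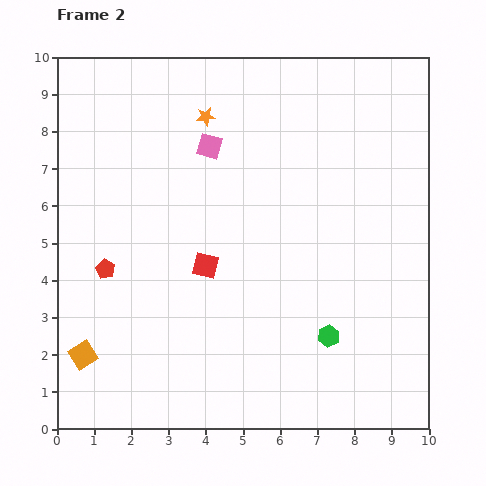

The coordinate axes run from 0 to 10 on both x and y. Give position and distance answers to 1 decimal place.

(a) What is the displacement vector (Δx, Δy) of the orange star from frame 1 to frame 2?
(3.4, 1.1)

The orange star was at (0.6, 7.3) in frame 1 and (4.0, 8.4) in frame 2.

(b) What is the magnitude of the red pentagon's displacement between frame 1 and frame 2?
3.1

The red pentagon moved from (2.1, 1.3) to (1.3, 4.3), a distance of √(0.8² + 3.0²) ≈ 3.1.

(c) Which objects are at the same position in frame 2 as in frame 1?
none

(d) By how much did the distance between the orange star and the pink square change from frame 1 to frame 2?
-0.5

Distance in frame 1: 1.3. Distance in frame 2: 0.8.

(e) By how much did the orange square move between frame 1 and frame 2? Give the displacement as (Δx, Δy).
(-0.4, 1.0)

The orange square was at (1.1, 1.0) in frame 1 and (0.7, 2.0) in frame 2.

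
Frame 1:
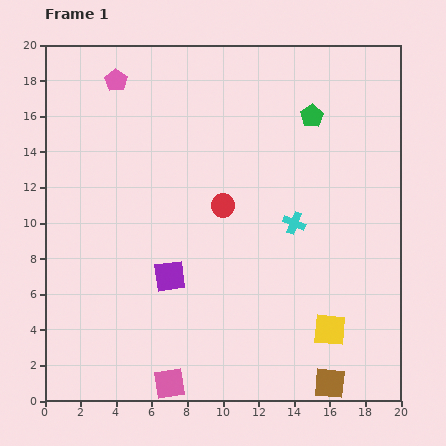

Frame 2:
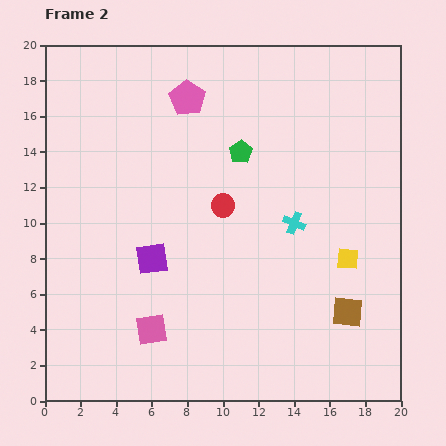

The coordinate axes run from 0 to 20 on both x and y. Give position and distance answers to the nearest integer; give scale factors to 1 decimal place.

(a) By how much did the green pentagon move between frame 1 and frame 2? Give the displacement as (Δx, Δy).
(-4, -2)

The green pentagon was at (15, 16) in frame 1 and (11, 14) in frame 2.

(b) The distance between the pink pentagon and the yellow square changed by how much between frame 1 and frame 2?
-5

Distance in frame 1: 18. Distance in frame 2: 13.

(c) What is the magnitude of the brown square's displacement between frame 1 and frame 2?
4

The brown square moved from (16, 1) to (17, 5), a distance of √(1² + 4²) ≈ 4.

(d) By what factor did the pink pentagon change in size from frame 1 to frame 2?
1.6×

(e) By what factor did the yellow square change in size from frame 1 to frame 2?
0.7×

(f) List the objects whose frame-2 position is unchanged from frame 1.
the cyan cross, the red circle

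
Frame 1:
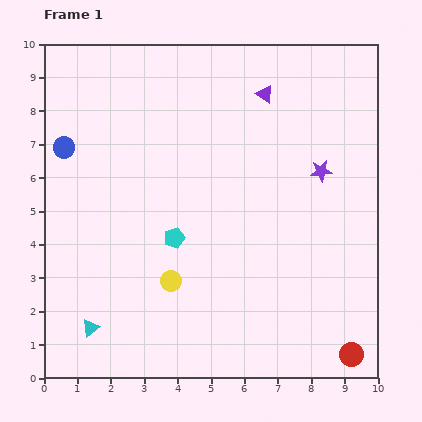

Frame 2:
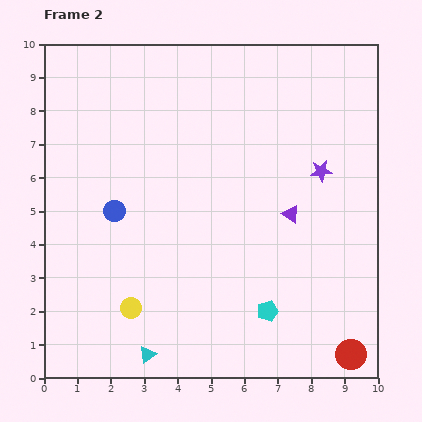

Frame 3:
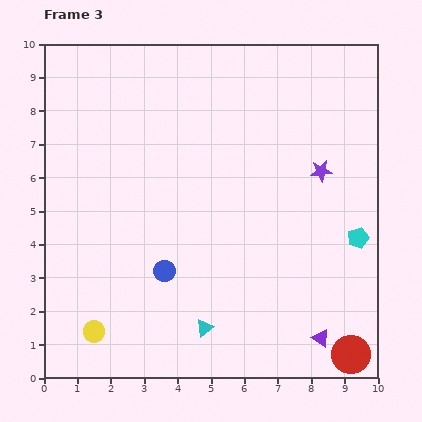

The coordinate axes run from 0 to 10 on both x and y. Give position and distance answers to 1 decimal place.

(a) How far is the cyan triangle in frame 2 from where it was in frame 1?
1.9

The cyan triangle moved from (1.4, 1.5) to (3.1, 0.7), a distance of √(1.7² + 0.8²) ≈ 1.9.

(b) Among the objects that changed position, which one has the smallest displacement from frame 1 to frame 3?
the yellow circle

(moved 2.7)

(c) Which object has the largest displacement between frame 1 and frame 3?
the purple triangle

(moved 7.5; next 5.5)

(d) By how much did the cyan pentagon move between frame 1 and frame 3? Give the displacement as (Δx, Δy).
(5.5, 0.0)

The cyan pentagon was at (3.9, 4.2) in frame 1 and (9.4, 4.2) in frame 3.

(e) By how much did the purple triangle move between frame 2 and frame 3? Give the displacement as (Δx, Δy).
(0.9, -3.7)

The purple triangle was at (7.4, 4.9) in frame 2 and (8.3, 1.2) in frame 3.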